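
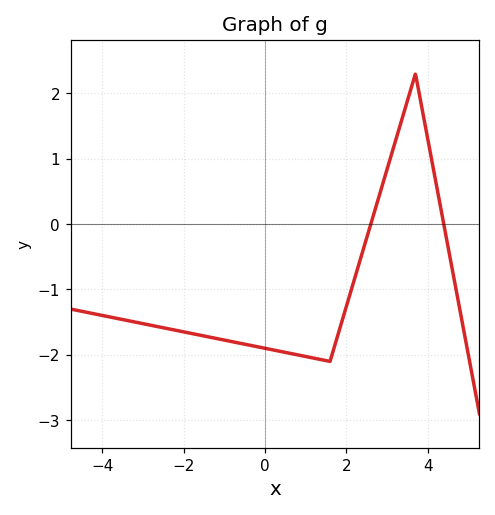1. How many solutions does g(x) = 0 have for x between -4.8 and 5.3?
2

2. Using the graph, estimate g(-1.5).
-1.7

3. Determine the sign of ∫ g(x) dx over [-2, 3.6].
negative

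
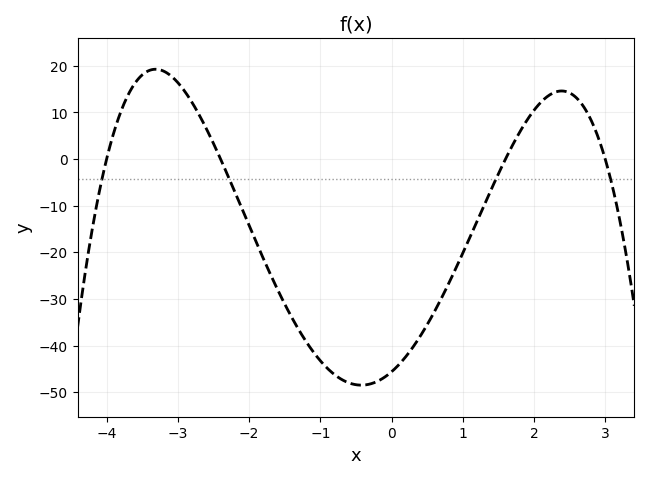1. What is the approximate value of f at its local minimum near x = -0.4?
-48.5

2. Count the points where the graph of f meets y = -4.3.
4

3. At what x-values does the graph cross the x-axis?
-4, -2.4, 1.6, 3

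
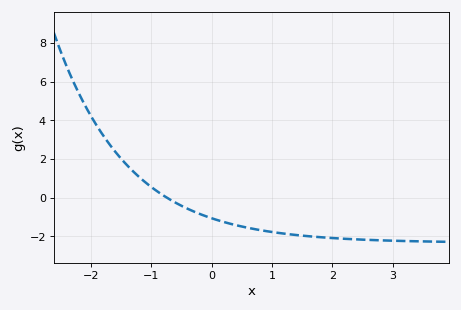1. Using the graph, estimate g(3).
-2.23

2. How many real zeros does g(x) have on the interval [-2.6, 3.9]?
1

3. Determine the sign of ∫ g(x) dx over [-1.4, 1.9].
negative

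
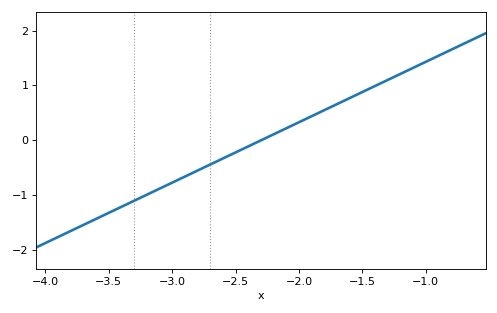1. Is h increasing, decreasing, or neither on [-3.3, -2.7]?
increasing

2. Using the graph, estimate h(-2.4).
-0.11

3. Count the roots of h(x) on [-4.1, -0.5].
1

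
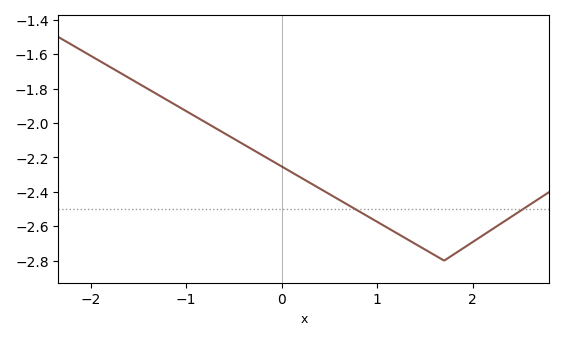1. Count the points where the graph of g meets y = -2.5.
2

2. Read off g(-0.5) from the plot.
-2.09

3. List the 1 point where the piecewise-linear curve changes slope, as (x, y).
(1.7, -2.8)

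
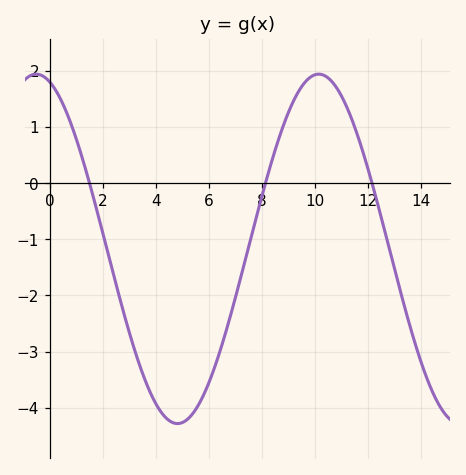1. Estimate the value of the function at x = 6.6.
-2.7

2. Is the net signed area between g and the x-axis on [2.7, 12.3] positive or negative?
negative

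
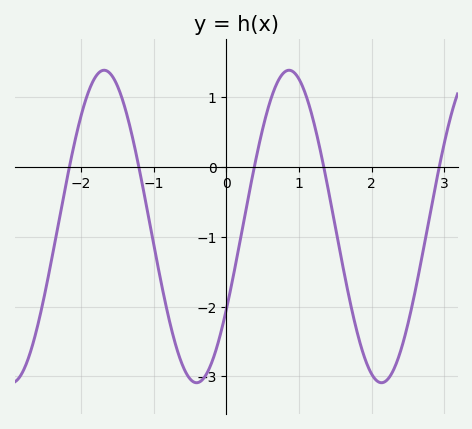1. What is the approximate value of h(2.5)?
-2.24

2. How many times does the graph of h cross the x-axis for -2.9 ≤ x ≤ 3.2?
5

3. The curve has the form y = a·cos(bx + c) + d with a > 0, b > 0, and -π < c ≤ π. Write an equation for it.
y = 2.24cos(2.47x - 2.13) - 0.85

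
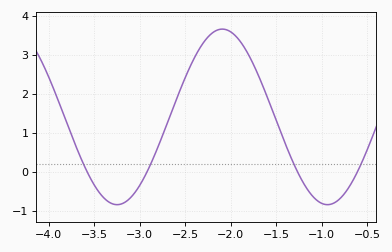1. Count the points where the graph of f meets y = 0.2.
4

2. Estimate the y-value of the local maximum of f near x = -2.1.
3.7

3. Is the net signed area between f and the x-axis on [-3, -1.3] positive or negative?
positive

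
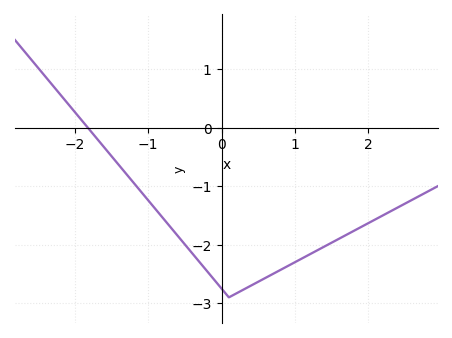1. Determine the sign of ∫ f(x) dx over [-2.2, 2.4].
negative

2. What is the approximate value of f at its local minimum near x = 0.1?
-2.9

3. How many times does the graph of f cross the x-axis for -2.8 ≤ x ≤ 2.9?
1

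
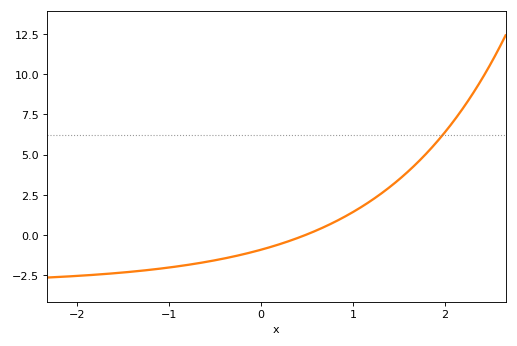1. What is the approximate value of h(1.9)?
5.72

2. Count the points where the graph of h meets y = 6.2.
1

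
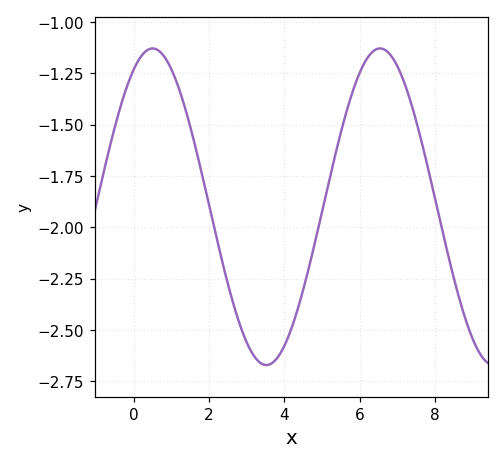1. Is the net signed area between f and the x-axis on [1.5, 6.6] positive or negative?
negative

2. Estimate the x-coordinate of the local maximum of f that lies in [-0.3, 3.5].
0.6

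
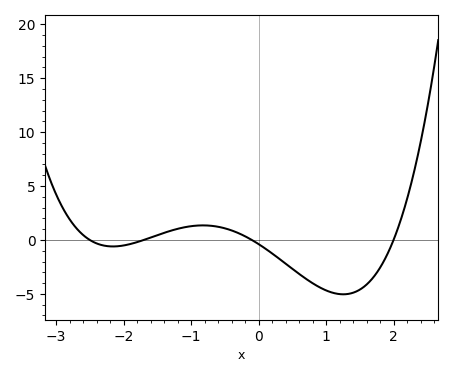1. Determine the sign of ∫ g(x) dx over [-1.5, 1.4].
negative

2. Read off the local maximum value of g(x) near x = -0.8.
1.5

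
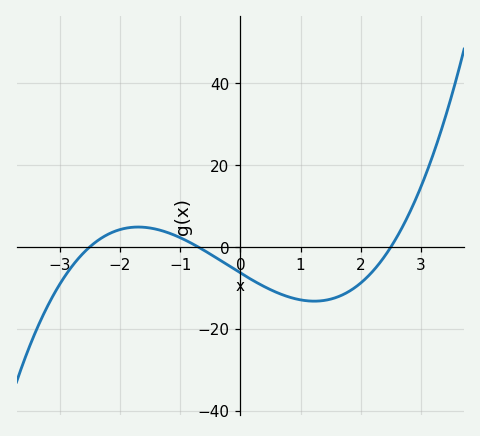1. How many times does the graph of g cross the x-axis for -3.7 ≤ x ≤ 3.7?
3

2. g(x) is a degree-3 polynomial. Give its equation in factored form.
y = 1.45(x + 2.5)(x + 0.7)(x - 2.5)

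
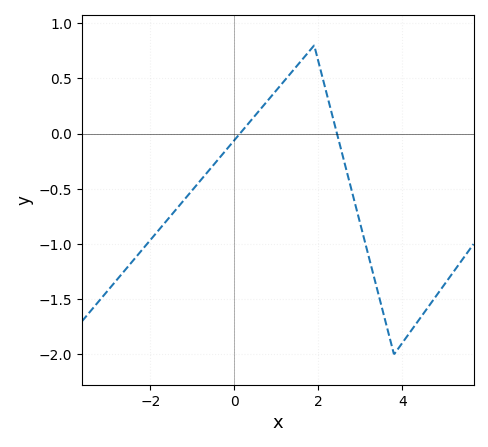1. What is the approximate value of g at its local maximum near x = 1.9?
0.799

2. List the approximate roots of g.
0.13, 2.44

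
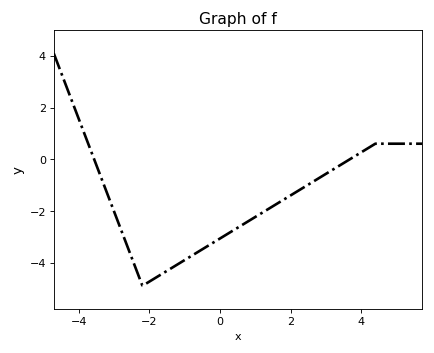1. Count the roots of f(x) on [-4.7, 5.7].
2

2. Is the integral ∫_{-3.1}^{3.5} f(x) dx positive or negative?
negative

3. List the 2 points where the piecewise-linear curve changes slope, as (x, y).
(-2.2, -4.9); (4.4, 0.6)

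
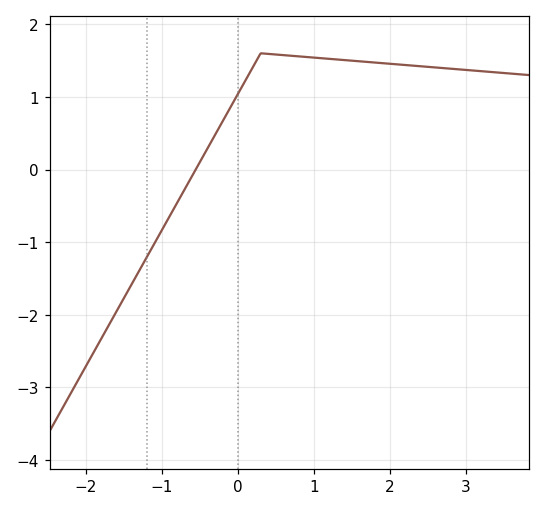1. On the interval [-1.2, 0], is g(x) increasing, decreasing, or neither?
increasing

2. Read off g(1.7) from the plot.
1.48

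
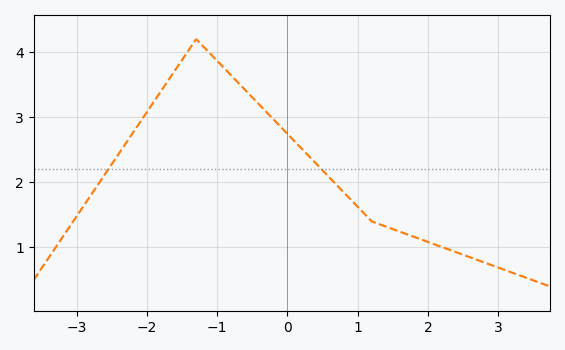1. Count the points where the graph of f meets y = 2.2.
2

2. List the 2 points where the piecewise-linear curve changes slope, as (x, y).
(-1.3, 4.2); (1.2, 1.4)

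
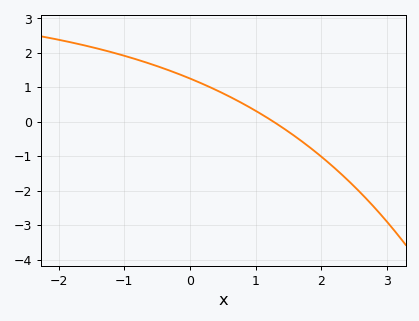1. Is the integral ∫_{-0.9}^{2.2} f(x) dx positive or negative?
positive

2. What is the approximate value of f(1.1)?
0.203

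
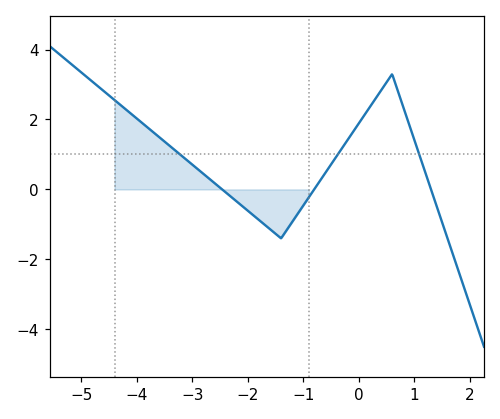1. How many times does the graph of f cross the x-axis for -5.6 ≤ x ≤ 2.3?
3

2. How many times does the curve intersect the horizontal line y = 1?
3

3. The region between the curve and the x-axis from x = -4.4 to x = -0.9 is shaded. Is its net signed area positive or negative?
positive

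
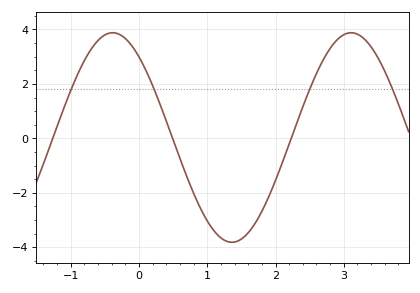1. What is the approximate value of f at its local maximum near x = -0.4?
3.88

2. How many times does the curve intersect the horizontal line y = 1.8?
4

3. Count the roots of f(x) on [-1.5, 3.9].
3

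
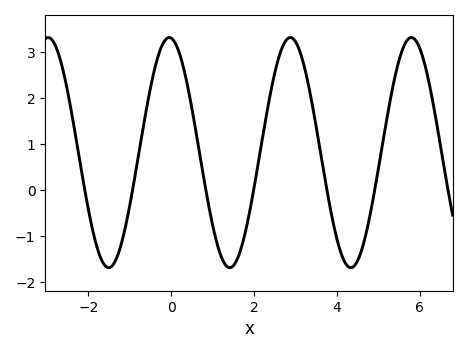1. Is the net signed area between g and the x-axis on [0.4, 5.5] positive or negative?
positive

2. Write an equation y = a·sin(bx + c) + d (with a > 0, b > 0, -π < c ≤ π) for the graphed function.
y = 2.5sin(2.15x + 1.68) + 0.81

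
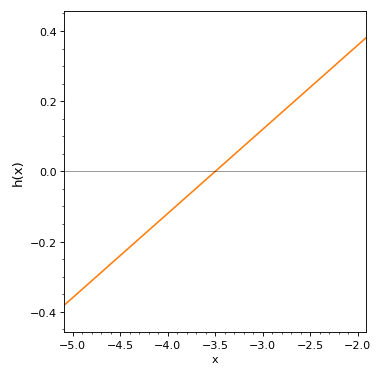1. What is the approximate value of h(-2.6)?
0.216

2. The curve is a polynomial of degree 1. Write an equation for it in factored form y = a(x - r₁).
y = 0.24(x + 3.5)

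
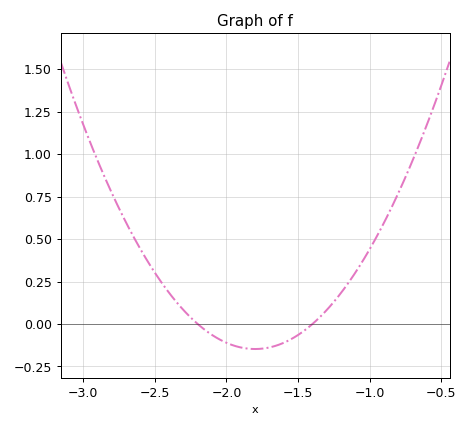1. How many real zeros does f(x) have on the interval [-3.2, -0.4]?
2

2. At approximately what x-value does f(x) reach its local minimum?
-1.8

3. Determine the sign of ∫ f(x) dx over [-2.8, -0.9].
positive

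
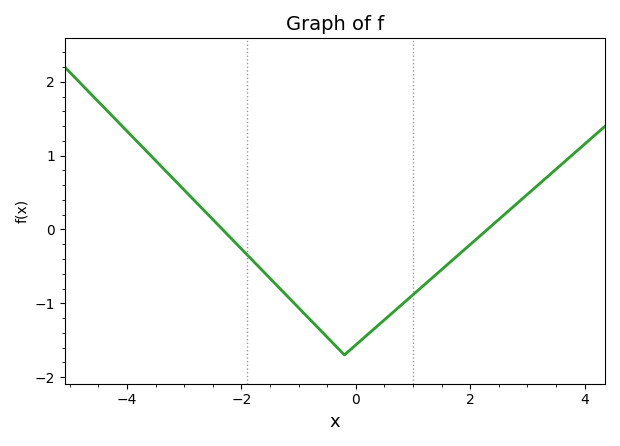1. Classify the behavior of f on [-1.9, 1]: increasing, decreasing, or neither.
neither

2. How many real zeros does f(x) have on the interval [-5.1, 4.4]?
2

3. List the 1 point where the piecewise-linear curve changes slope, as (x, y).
(-0.2, -1.7)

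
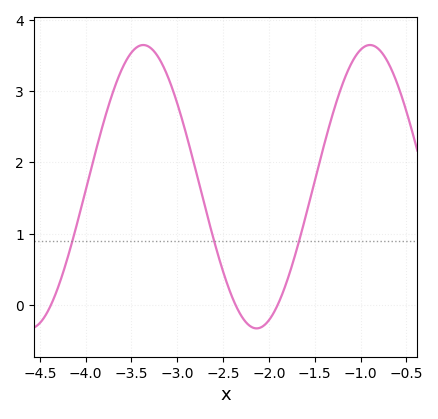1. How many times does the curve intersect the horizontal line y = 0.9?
3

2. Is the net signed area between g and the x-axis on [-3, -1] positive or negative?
positive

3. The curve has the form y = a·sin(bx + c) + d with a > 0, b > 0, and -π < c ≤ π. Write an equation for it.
y = 1.99sin(2.54x - 2.43) + 1.66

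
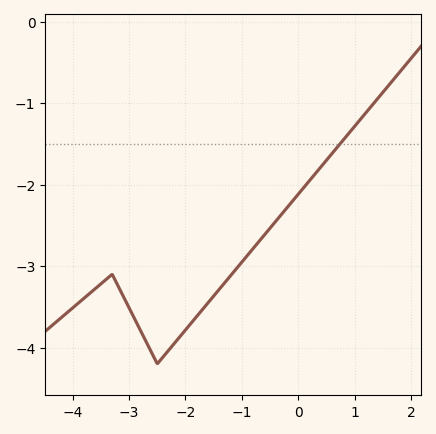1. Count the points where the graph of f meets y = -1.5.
1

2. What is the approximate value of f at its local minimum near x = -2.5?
-4.2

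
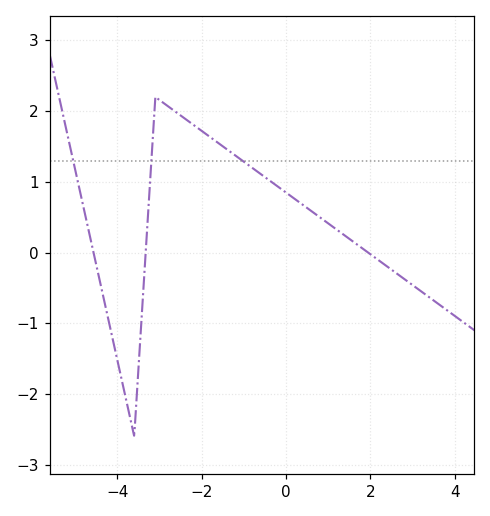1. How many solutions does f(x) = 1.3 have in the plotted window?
3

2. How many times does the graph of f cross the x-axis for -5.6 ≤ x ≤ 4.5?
3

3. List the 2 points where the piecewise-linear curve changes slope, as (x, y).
(-3.6, -2.6); (-3.1, 2.2)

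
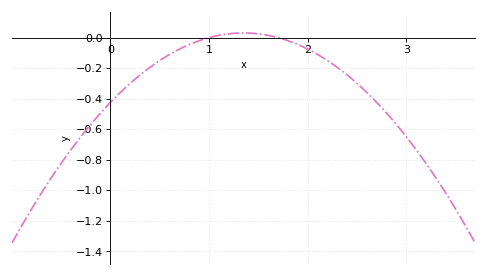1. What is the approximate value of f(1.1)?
0.015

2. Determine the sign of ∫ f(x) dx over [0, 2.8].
negative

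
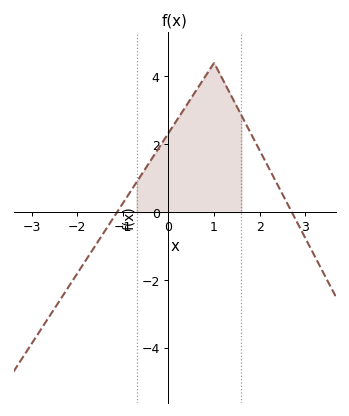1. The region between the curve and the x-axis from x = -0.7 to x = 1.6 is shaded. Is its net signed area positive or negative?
positive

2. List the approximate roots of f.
-1.13, 2.7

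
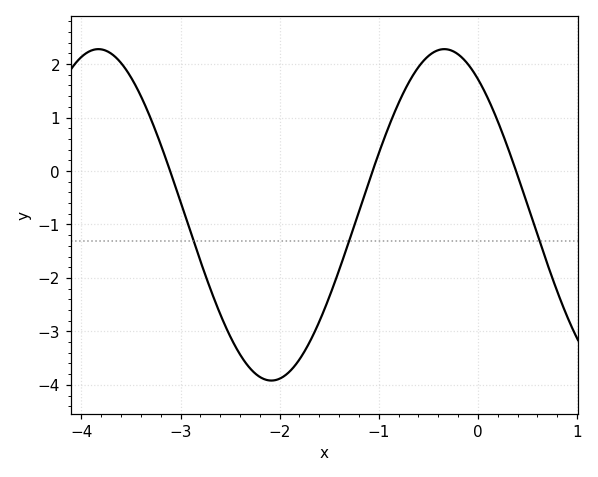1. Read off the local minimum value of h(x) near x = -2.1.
-3.92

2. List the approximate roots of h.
-3.11, -1.06, 0.385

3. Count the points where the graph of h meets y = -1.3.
3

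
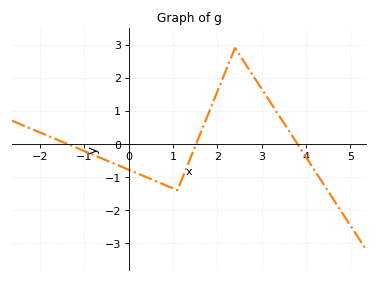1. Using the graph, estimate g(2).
1.6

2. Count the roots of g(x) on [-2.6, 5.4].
3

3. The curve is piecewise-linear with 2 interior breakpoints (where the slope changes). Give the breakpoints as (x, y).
(1.1, -1.4); (2.4, 2.9)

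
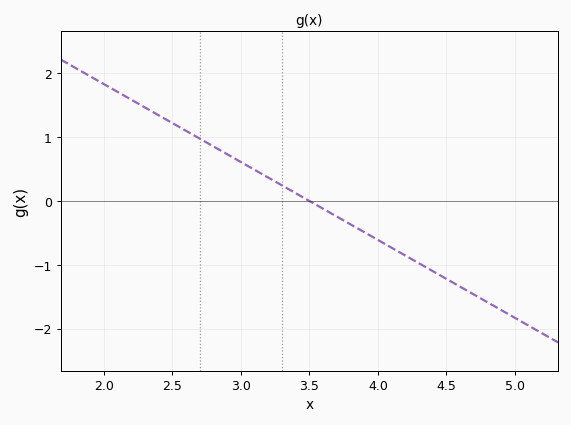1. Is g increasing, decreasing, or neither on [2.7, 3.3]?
decreasing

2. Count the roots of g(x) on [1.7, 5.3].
1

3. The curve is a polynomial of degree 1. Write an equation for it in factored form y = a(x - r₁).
y = -1.22(x - 3.5)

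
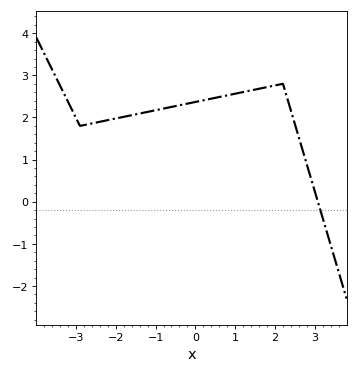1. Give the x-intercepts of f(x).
3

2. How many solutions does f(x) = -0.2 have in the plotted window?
1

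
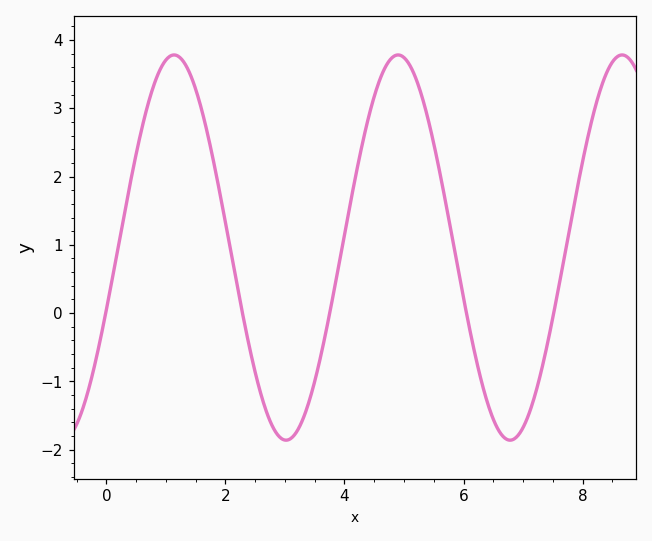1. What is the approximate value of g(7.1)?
-1.47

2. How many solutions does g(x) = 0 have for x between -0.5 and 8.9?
5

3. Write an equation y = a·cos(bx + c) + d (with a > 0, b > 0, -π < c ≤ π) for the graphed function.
y = 2.82cos(1.67x - 1.9) + 0.96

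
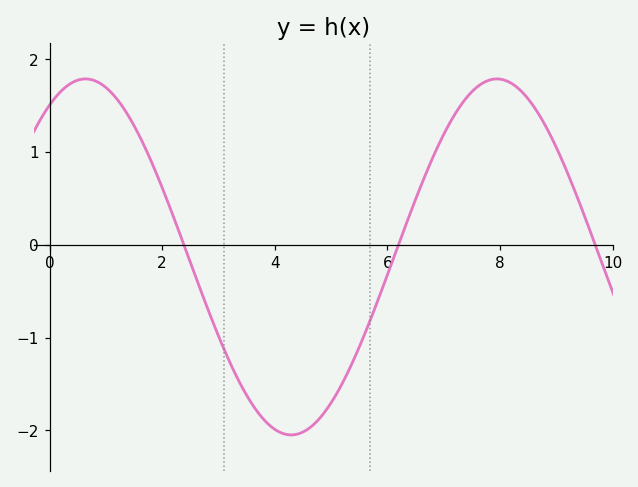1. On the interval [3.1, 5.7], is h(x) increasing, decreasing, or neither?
neither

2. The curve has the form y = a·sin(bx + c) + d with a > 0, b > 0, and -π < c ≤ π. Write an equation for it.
y = 1.92sin(0.86x + 1) - 0.13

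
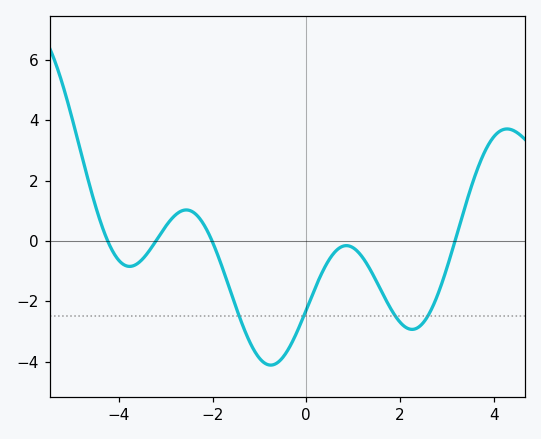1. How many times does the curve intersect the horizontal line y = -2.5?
4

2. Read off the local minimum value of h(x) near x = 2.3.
-3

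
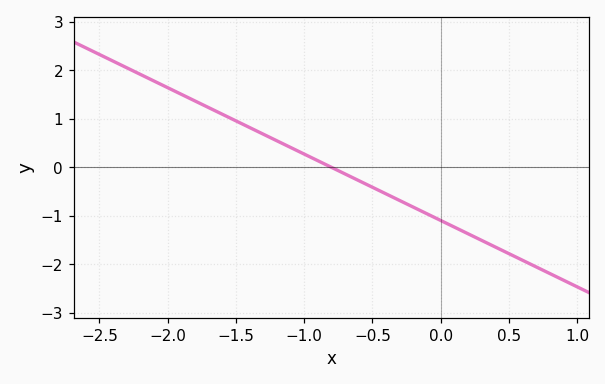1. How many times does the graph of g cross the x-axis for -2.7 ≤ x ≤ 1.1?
1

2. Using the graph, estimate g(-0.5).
-0.4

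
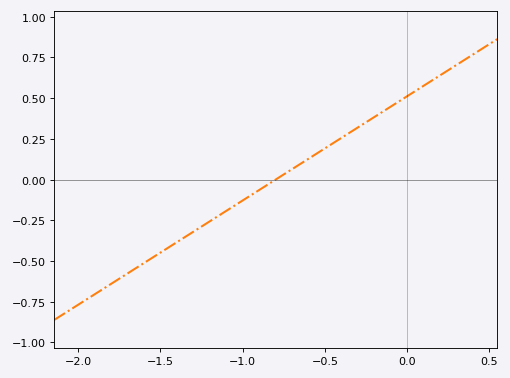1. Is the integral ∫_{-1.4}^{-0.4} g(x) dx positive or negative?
negative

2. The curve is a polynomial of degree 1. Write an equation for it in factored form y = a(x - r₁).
y = 0.64(x + 0.8)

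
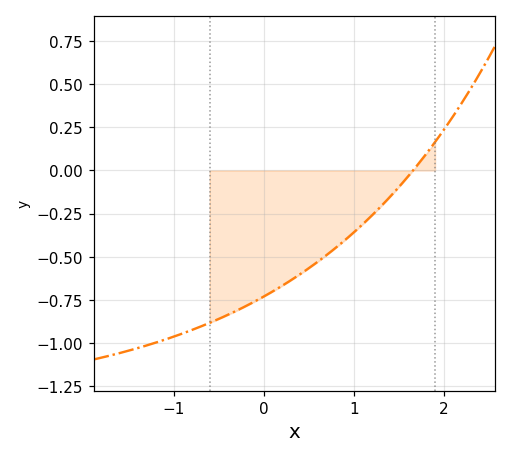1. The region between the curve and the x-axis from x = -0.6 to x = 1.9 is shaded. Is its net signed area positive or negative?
negative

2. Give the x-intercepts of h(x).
1.7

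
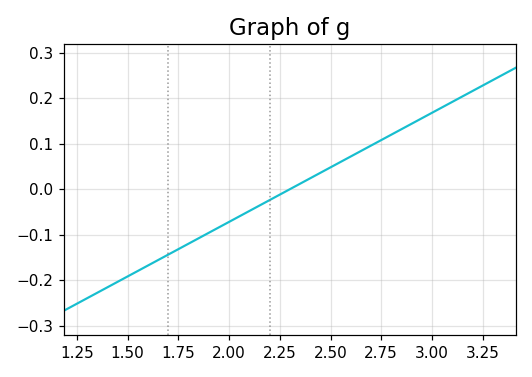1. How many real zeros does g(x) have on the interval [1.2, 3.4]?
1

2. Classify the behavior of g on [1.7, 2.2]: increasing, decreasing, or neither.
increasing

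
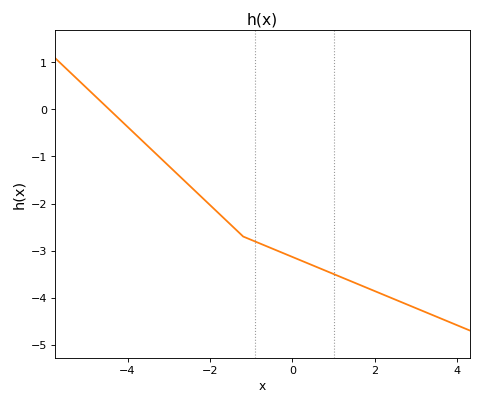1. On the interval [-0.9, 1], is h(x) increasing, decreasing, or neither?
decreasing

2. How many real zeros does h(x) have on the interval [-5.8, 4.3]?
1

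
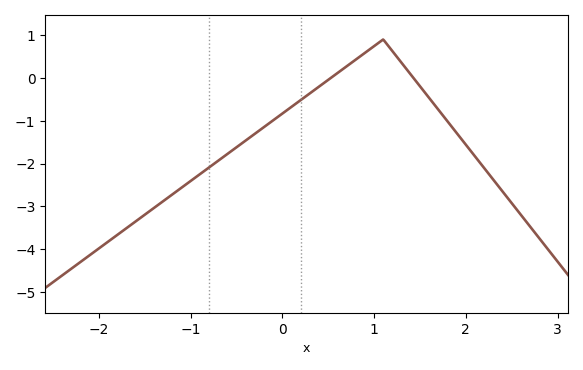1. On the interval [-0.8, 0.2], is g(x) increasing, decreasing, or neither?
increasing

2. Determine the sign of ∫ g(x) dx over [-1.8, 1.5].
negative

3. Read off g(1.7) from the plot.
-0.737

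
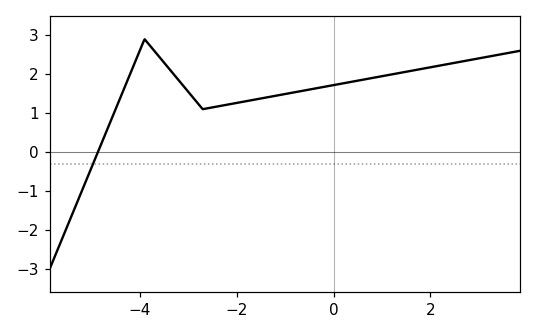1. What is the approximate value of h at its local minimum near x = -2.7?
1.1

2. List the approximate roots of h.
-4.8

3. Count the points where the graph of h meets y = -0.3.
1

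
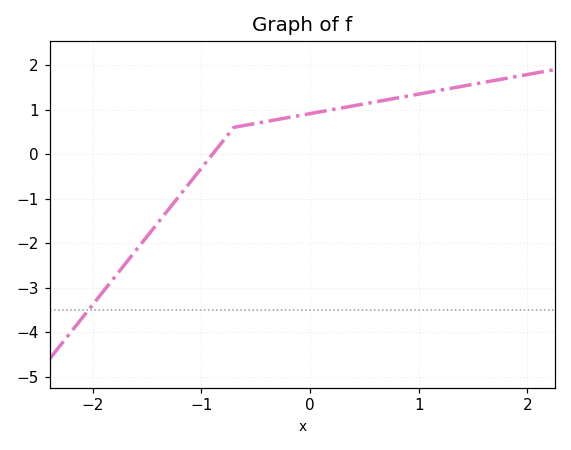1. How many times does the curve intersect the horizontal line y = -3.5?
1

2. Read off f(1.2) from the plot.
1.4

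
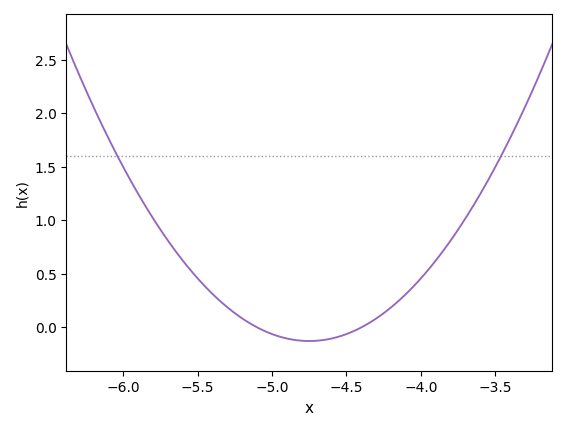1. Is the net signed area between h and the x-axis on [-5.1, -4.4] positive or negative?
negative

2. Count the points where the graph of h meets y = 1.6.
2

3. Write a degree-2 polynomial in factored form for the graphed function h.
y = 1.04(x + 5.1)(x + 4.4)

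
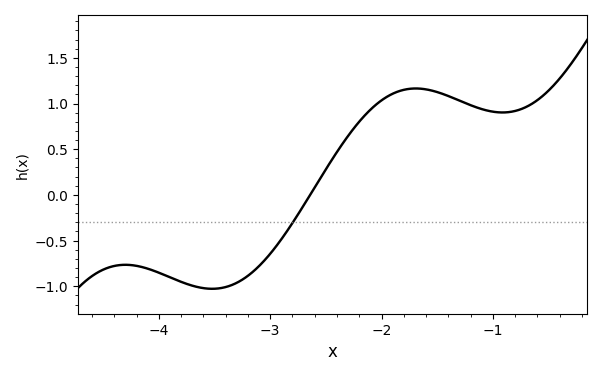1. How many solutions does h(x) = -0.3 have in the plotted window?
1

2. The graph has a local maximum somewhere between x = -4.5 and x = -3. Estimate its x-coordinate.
-4.3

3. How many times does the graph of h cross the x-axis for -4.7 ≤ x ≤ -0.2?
1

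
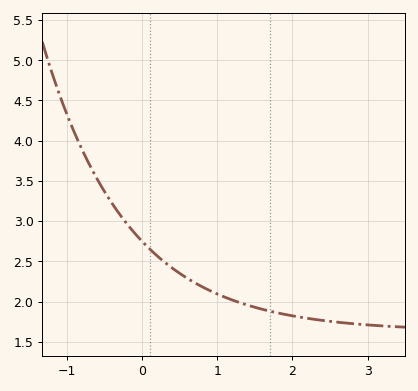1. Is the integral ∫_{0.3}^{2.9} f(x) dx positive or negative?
positive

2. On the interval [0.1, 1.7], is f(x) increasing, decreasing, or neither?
decreasing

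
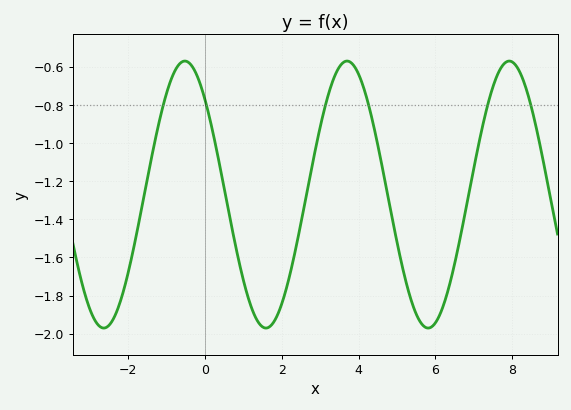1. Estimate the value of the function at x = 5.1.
-1.61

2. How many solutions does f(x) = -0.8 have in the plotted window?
6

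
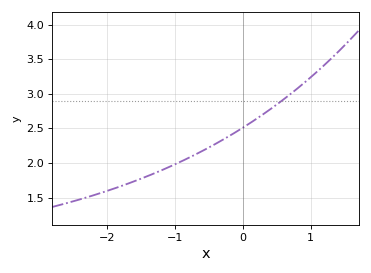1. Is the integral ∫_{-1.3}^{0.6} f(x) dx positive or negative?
positive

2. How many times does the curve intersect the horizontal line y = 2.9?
1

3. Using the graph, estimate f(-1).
1.98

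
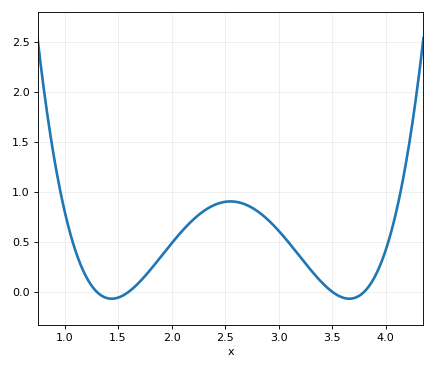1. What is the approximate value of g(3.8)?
0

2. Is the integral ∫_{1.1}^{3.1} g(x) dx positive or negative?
positive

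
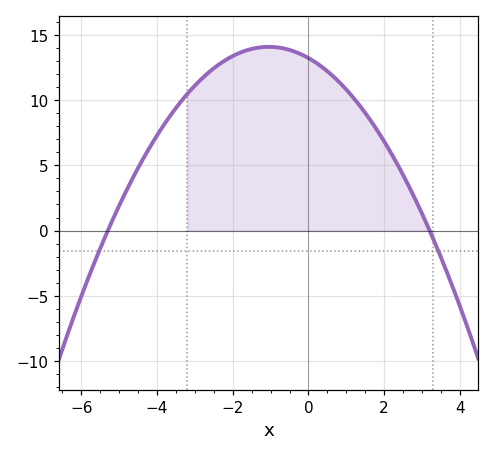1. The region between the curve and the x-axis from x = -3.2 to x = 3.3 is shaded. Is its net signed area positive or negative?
positive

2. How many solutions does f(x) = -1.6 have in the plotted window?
2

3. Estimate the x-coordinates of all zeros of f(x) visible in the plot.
-5.3, 3.2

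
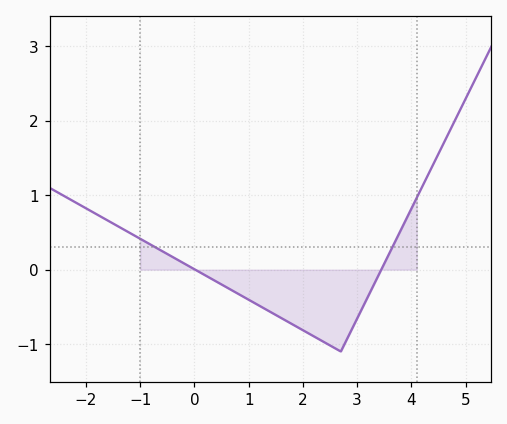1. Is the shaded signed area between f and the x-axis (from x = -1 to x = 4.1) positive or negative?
negative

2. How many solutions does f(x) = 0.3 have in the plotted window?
2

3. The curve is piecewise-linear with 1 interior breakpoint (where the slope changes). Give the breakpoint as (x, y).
(2.7, -1.1)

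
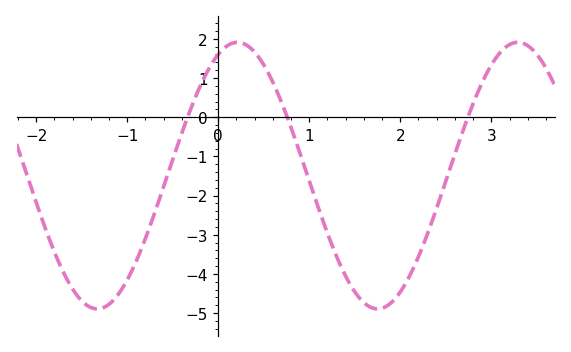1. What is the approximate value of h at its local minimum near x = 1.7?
-4.9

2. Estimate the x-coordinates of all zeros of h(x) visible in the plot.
-0.3, 0.8, 2.7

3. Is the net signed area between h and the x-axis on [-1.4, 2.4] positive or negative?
negative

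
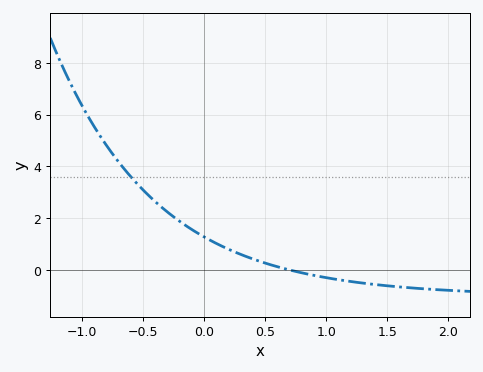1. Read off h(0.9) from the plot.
-0.2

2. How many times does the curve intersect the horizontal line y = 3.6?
1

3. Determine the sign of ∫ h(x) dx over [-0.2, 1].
positive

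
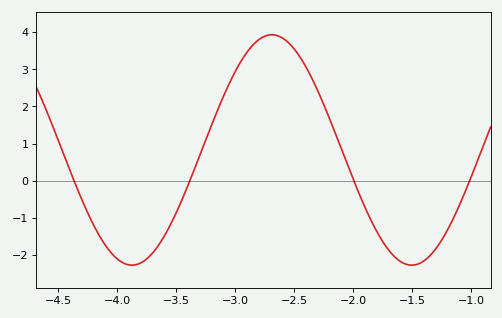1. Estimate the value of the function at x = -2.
0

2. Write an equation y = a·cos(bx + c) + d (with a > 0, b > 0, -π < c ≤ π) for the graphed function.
y = 3.1cos(2.6x + 0.85) + 0.83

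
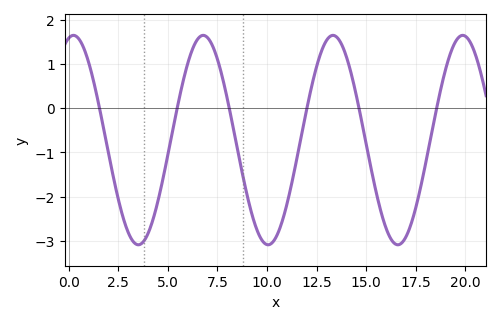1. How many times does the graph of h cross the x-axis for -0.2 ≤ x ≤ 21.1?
6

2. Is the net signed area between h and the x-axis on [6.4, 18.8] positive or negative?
negative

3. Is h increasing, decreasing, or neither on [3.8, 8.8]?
neither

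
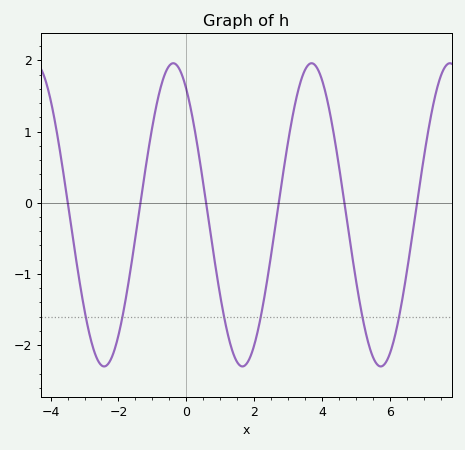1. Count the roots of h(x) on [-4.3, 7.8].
6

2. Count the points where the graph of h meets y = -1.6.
6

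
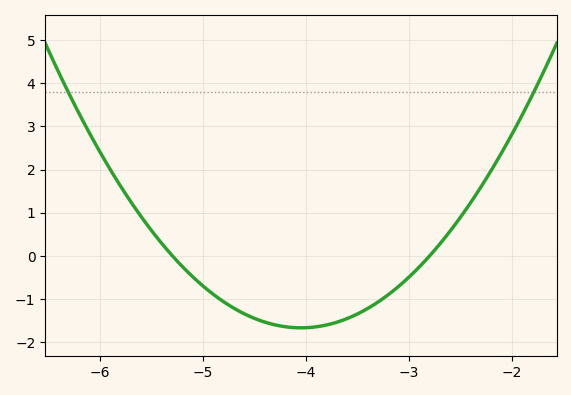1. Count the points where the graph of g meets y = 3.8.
2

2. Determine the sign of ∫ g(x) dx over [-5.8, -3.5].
negative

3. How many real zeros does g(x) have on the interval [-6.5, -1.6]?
2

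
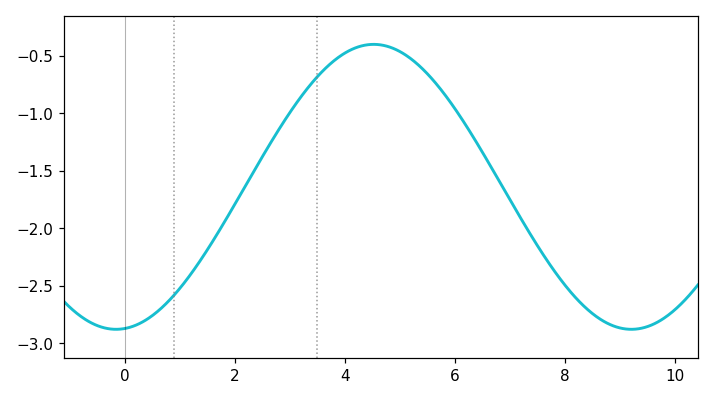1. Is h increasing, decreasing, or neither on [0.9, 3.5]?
increasing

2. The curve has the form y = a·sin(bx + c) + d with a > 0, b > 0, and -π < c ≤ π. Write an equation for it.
y = 1.24sin(0.67x - 1.5) - 1.64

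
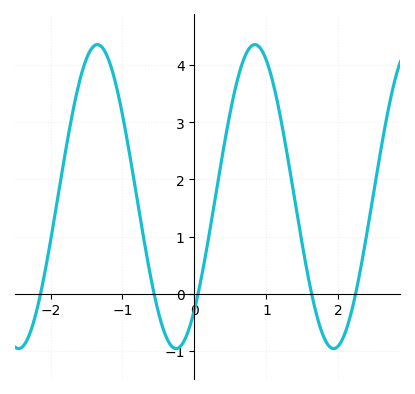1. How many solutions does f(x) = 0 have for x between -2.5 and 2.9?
5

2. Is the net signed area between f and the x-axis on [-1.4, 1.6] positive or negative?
positive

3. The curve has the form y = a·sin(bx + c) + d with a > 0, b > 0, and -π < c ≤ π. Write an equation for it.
y = 2.66sin(2.87x - 0.84) + 1.7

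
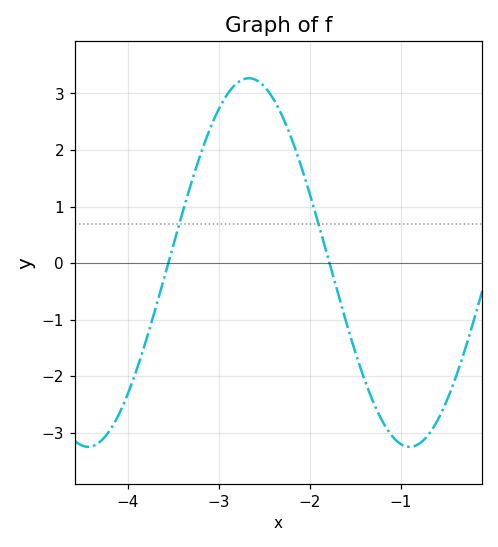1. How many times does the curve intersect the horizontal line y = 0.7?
2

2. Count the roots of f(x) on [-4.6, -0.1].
2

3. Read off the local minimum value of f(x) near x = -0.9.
-3.25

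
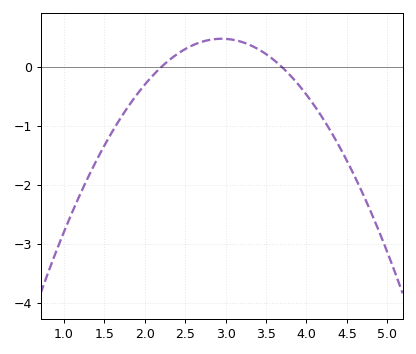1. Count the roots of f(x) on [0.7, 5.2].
2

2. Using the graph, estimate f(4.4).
-1.32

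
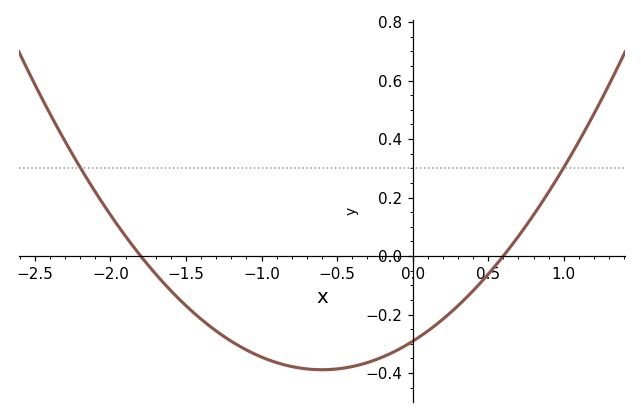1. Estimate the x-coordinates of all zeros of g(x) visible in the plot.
-1.8, 0.6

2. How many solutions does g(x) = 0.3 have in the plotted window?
2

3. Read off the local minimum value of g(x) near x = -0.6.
-0.38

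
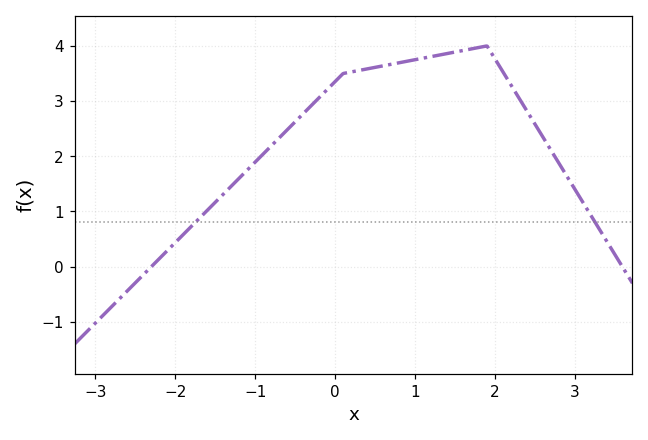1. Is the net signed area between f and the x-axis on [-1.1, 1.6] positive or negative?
positive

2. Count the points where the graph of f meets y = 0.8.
2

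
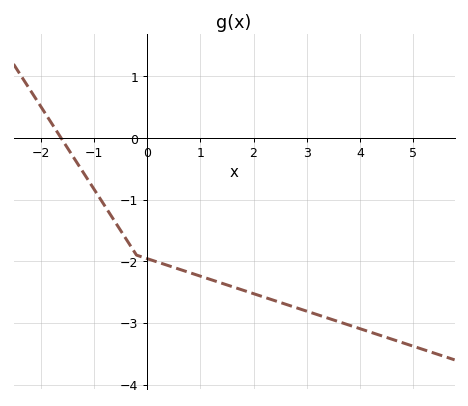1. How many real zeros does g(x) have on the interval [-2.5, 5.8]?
1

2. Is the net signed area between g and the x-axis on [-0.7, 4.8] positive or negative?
negative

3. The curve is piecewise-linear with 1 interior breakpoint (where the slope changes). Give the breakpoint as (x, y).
(-0.2, -1.9)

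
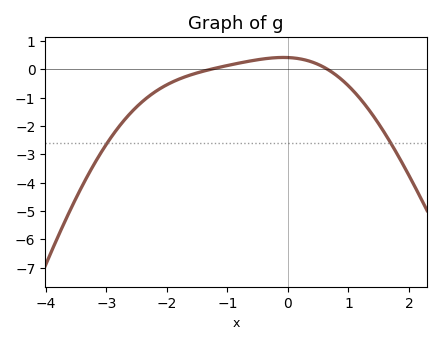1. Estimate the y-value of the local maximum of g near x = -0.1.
0.4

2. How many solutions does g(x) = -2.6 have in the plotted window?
2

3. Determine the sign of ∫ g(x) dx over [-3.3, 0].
negative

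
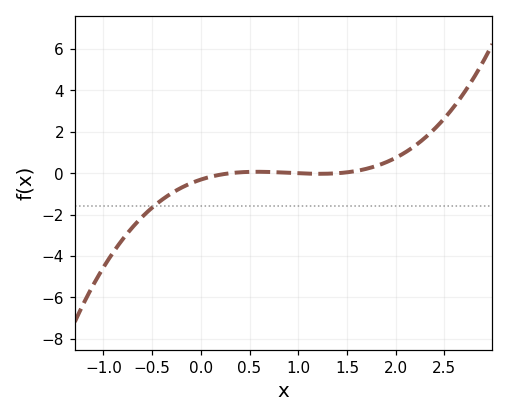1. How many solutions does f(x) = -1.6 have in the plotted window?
1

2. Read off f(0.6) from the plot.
0.07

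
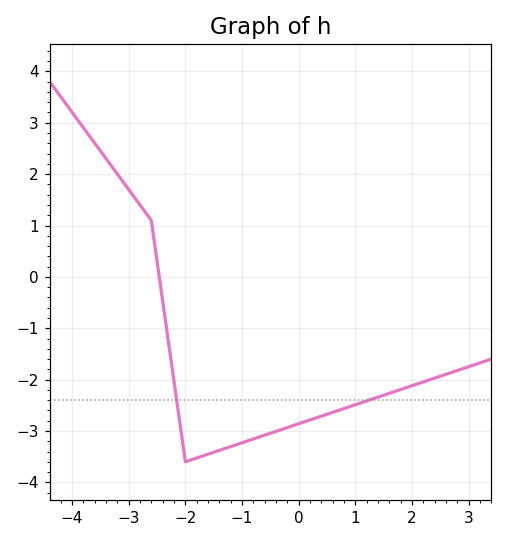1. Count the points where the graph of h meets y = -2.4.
2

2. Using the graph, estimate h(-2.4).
-0.467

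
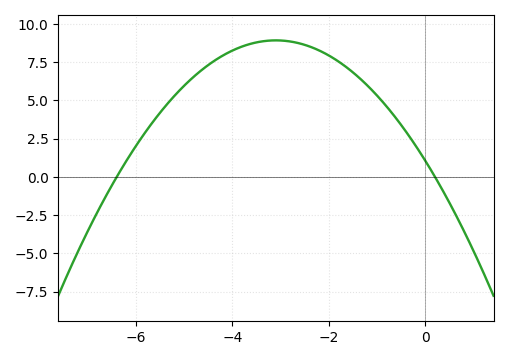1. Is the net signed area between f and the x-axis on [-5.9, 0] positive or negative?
positive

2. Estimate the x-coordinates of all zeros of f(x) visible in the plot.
-6.4, 0.2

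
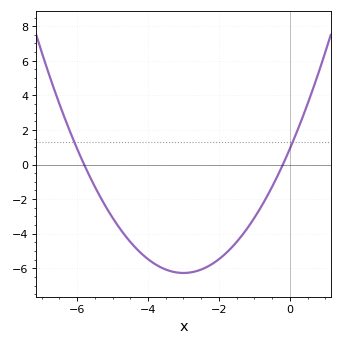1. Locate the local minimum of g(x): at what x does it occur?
-3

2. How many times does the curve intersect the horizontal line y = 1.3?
2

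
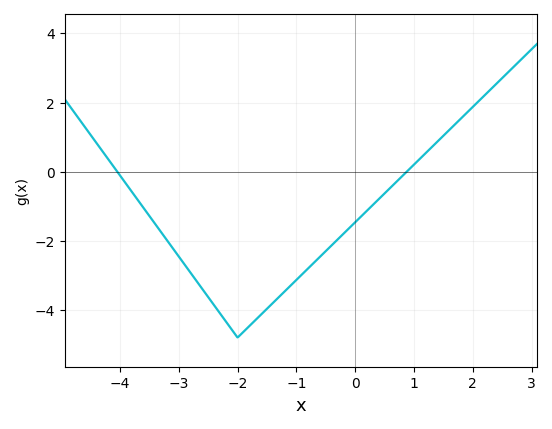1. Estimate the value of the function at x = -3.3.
-1.8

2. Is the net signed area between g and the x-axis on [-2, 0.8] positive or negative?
negative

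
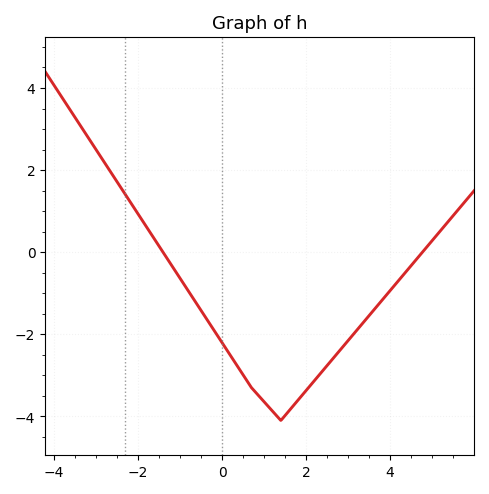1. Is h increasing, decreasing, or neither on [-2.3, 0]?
decreasing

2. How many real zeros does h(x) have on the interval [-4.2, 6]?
2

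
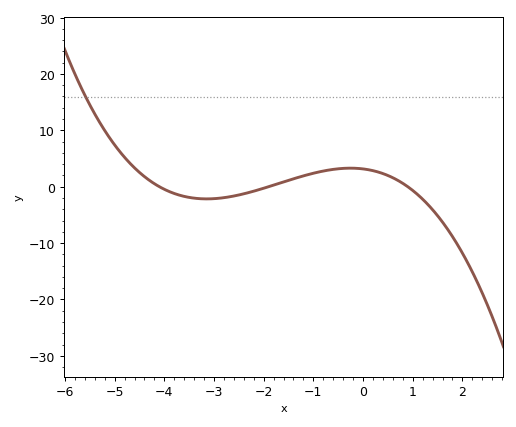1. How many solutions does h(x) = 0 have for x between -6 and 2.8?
3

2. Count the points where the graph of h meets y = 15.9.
1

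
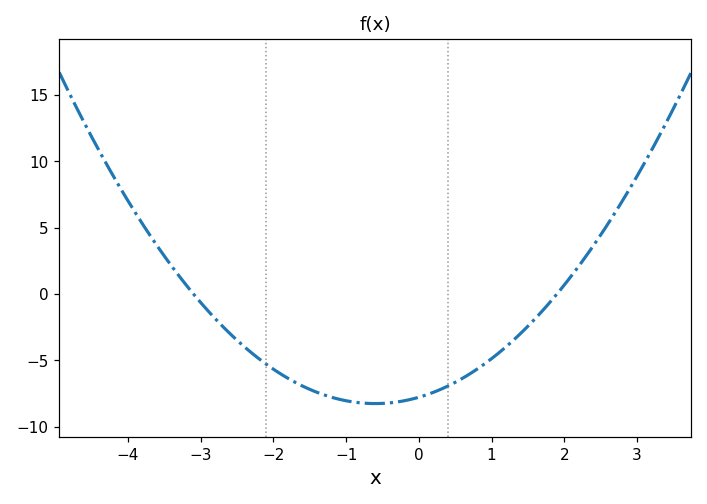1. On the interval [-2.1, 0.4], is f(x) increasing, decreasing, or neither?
neither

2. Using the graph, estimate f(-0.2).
-8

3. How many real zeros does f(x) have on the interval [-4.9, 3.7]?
2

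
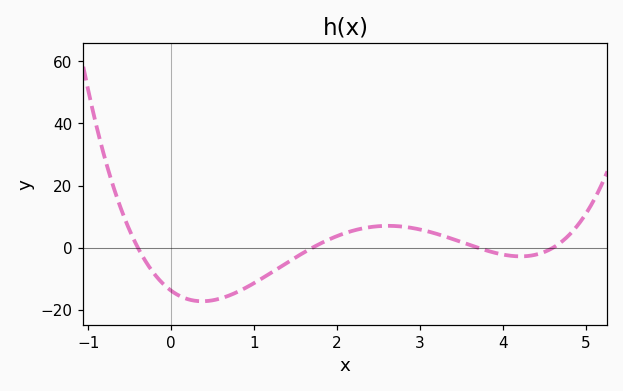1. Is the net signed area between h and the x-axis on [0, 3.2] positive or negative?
negative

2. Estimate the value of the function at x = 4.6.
0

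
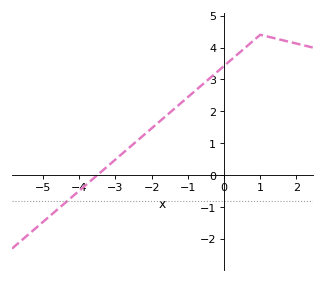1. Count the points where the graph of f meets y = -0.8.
1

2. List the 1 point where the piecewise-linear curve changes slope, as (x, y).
(1, 4.4)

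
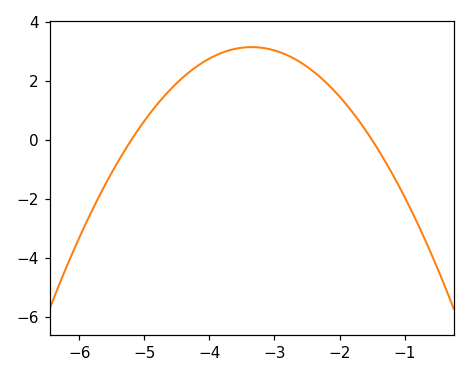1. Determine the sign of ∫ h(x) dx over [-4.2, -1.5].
positive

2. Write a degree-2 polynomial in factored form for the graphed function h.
y = -0.92(x + 5.2)(x + 1.5)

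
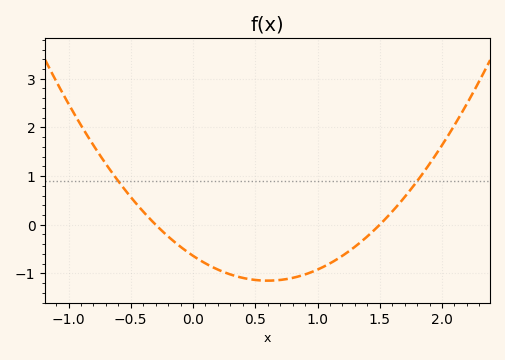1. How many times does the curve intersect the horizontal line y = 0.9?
2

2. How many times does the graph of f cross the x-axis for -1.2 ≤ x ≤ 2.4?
2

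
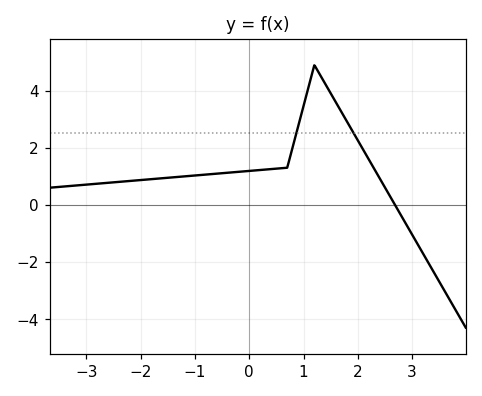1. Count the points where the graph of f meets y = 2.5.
2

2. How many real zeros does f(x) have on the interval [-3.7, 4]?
1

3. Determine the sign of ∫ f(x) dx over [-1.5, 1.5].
positive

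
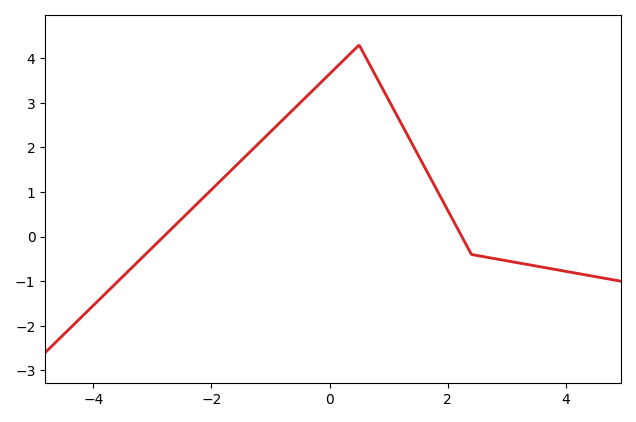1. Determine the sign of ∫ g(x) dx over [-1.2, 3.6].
positive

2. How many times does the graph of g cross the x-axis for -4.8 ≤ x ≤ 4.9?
2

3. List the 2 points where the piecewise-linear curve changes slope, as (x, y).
(0.5, 4.3); (2.4, -0.4)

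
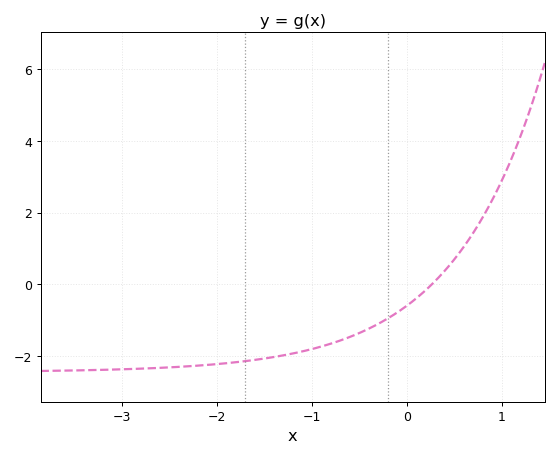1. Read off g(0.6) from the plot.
1.04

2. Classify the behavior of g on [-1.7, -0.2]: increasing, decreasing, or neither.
increasing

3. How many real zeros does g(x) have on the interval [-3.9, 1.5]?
1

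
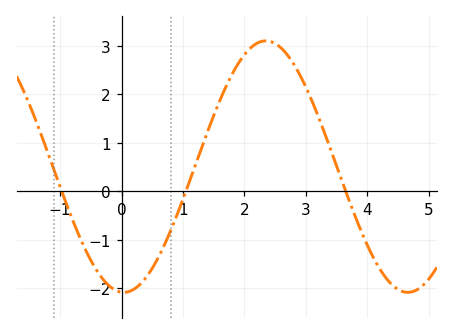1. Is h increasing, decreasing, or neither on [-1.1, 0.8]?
neither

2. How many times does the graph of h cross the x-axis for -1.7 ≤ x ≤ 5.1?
3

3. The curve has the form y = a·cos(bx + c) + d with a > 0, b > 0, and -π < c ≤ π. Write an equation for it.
y = 2.59cos(1.36x + 3.09) + 0.51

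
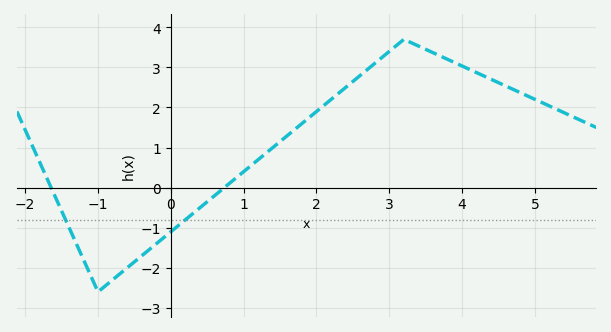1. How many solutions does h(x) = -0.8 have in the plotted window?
2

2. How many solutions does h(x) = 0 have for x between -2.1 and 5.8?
2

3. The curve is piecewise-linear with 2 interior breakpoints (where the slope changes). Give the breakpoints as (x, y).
(-1, -2.6); (3.2, 3.7)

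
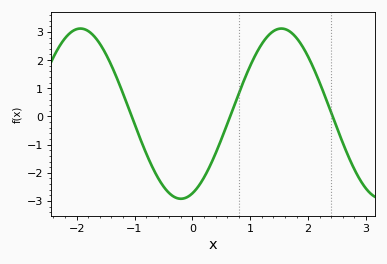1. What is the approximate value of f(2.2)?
1.2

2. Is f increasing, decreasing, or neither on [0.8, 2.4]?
neither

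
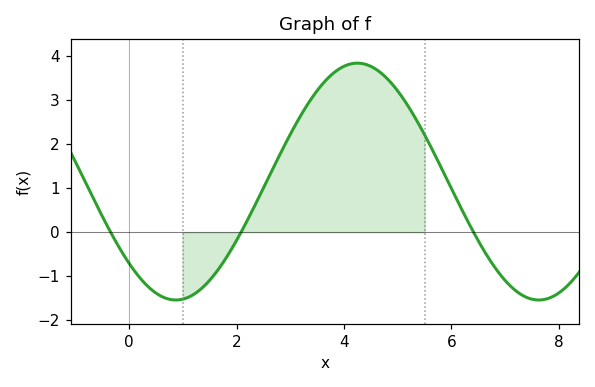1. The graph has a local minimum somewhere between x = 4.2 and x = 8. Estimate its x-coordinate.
7.63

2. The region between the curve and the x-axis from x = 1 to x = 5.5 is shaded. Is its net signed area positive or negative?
positive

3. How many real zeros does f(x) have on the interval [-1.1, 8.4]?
3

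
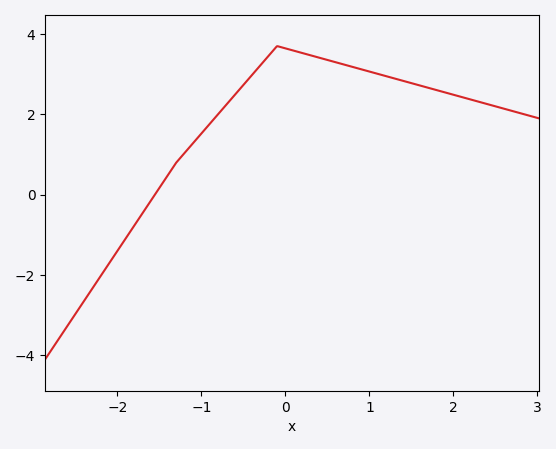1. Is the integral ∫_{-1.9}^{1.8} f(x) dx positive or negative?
positive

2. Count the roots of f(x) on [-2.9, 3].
1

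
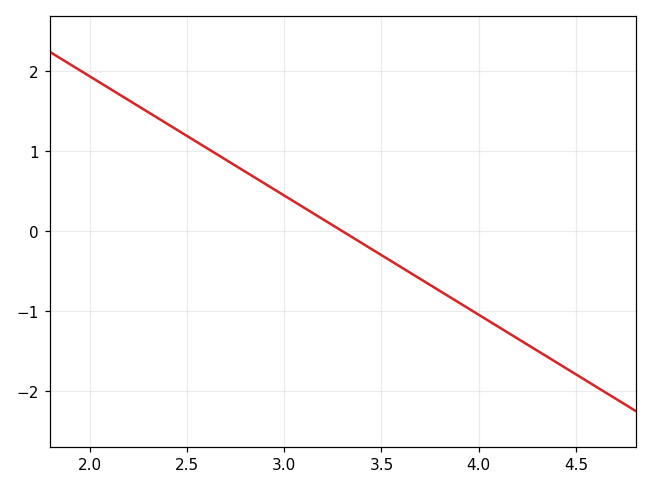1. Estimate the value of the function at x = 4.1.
-1.19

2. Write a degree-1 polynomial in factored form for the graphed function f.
y = -1.49(x - 3.3)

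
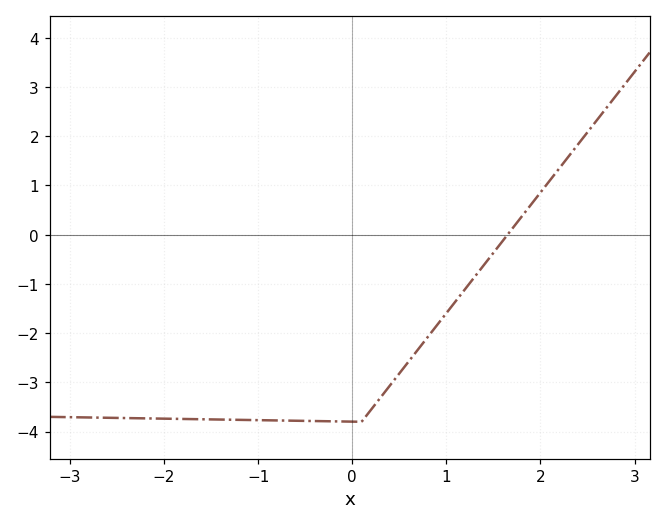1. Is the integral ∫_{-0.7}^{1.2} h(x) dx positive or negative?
negative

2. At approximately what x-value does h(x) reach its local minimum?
0.1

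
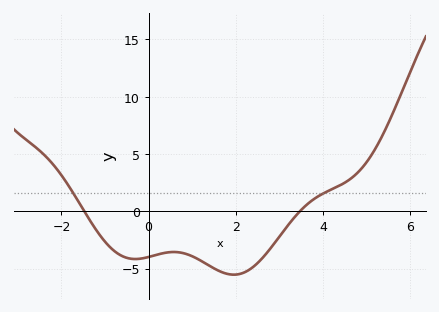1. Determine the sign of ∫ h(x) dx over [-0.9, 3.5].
negative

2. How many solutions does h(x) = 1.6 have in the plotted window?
2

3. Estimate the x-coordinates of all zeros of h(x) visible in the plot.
-1.48, 3.47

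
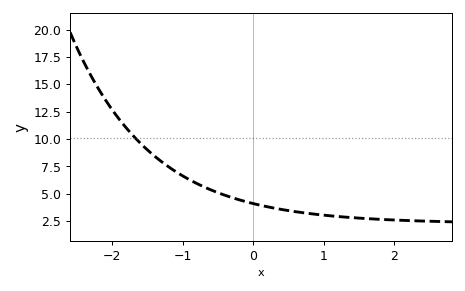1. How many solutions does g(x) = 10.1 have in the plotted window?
1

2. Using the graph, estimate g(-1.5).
9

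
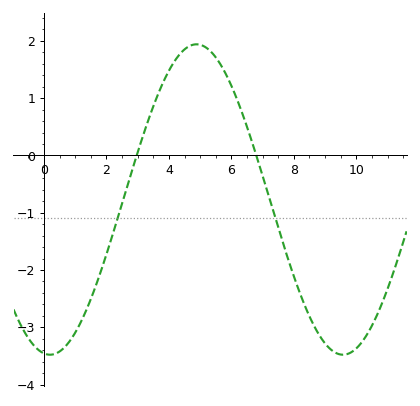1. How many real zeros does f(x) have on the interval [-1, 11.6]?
2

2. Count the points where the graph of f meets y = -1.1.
2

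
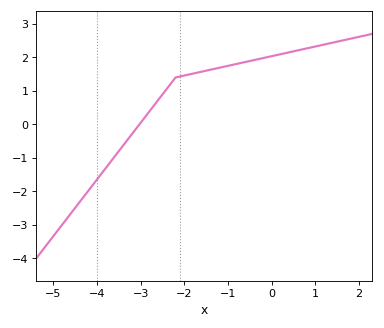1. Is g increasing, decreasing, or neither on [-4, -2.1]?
increasing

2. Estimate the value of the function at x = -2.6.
0.723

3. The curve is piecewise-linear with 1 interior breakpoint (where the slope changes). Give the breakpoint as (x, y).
(-2.2, 1.4)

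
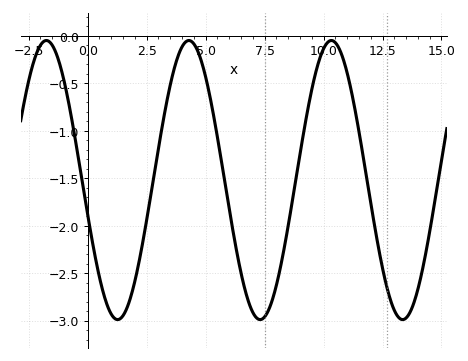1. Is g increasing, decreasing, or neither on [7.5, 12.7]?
neither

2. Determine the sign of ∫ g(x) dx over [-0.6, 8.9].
negative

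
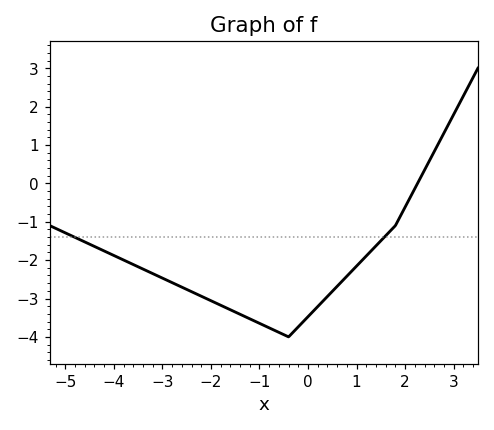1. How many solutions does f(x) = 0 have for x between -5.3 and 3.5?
1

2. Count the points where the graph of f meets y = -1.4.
2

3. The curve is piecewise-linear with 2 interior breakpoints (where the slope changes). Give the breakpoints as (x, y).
(-0.4, -4); (1.8, -1.1)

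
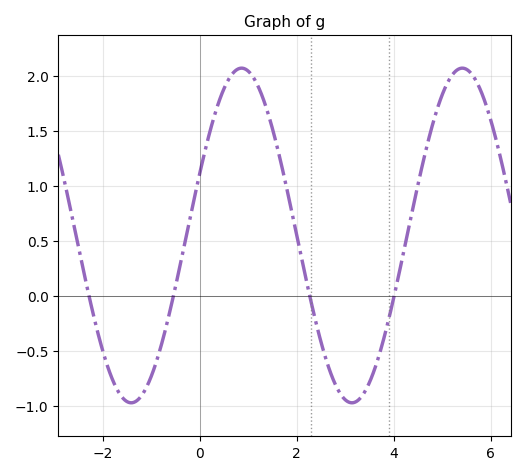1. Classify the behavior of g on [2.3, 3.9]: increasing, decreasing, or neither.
neither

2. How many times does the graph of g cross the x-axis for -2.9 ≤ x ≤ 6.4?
4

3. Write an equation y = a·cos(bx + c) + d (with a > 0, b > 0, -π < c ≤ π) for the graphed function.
y = 1.52cos(1.4x - 1.2) + 0.55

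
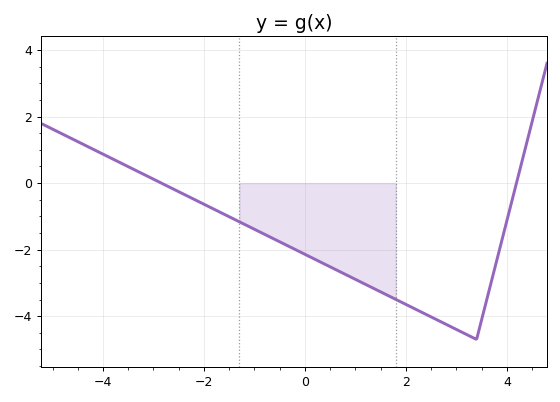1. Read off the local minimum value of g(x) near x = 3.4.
-4.6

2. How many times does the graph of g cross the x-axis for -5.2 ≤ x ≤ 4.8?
2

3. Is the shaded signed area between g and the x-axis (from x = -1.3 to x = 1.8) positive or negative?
negative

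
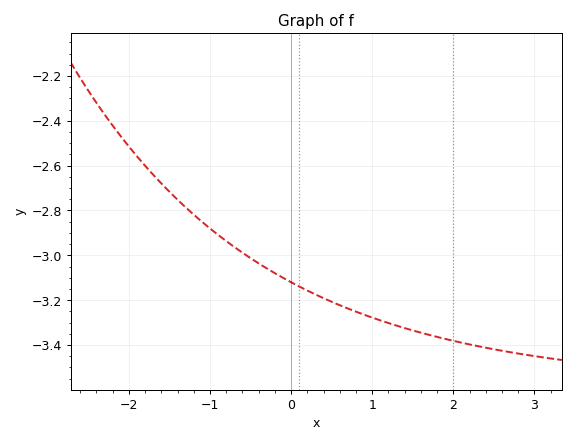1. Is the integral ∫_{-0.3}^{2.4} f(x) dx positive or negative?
negative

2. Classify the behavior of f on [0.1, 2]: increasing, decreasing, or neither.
decreasing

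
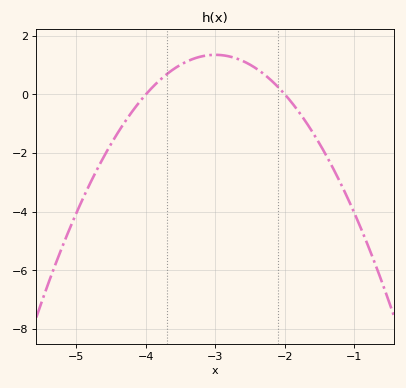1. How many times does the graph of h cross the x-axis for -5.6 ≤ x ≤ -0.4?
2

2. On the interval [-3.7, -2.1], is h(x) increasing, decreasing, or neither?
neither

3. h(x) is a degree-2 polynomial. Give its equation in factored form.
y = -1.35(x + 4)(x + 2)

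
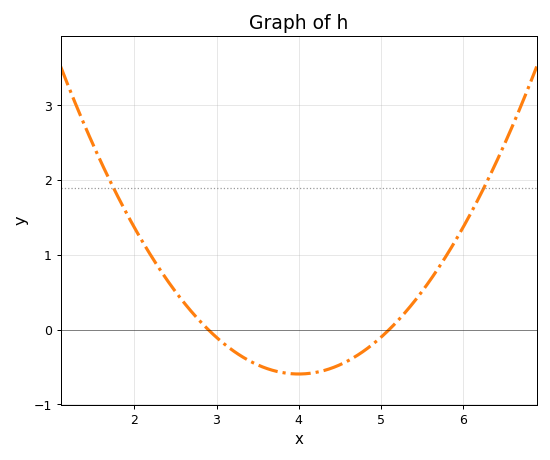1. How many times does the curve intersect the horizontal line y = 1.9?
2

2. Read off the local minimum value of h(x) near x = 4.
-0.6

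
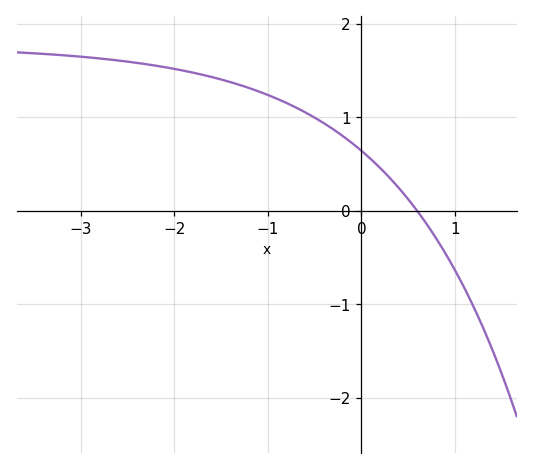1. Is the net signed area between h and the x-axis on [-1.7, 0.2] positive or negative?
positive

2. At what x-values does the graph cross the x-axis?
0.6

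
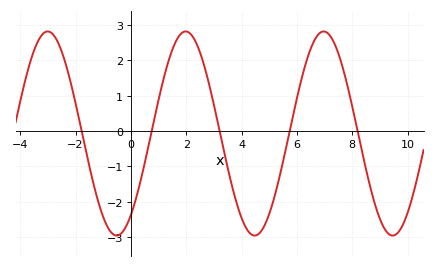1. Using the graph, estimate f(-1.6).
-0.653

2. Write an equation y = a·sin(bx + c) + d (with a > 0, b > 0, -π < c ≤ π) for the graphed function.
y = 2.88sin(1.26x - 0.922) - 0.07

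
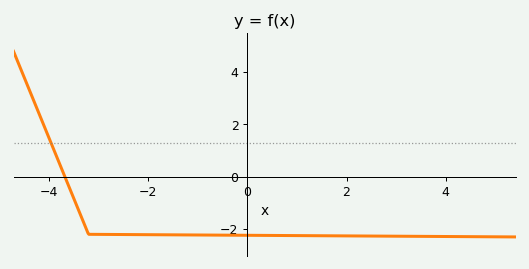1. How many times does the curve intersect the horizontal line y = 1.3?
1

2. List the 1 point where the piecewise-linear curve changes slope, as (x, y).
(-3.2, -2.2)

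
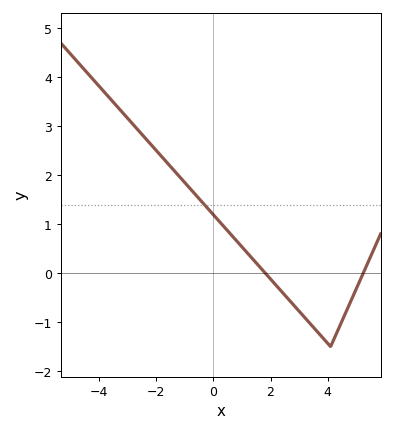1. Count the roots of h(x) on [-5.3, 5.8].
2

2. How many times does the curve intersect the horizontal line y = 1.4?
1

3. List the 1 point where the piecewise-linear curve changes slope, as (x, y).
(4.1, -1.5)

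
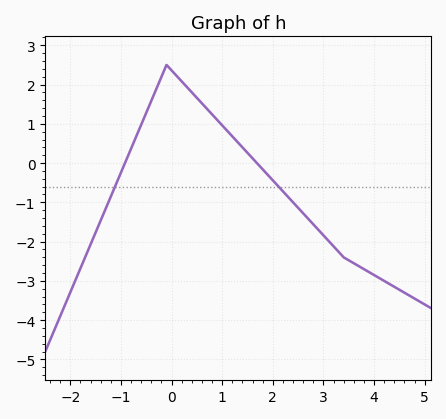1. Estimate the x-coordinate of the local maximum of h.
-0.2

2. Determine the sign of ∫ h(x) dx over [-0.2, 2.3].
positive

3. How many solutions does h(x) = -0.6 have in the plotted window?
2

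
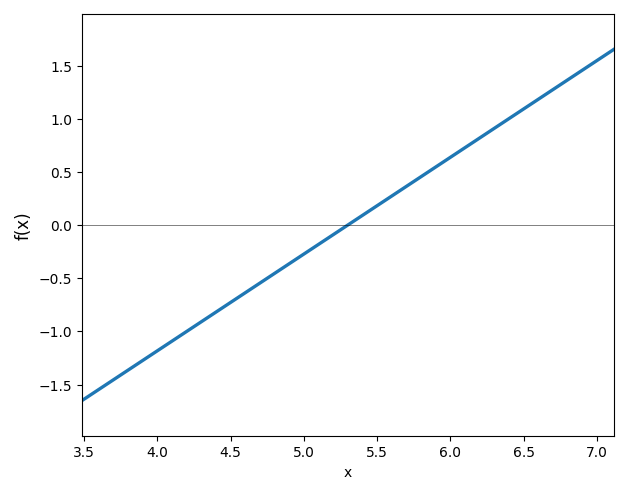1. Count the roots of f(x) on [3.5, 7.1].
1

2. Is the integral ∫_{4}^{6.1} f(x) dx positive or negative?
negative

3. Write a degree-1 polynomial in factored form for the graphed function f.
y = 0.91(x - 5.3)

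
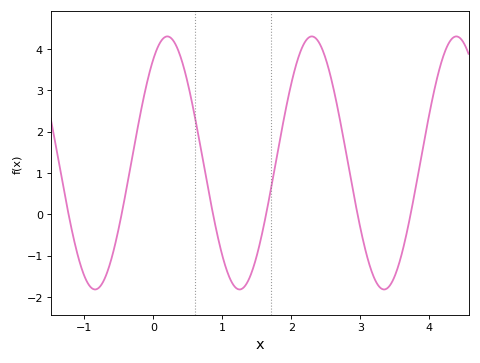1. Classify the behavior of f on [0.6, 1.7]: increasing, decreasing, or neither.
neither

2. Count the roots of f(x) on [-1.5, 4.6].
6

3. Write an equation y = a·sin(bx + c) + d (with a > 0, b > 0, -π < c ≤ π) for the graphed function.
y = 3.06sin(3x + 0.962) + 1.24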